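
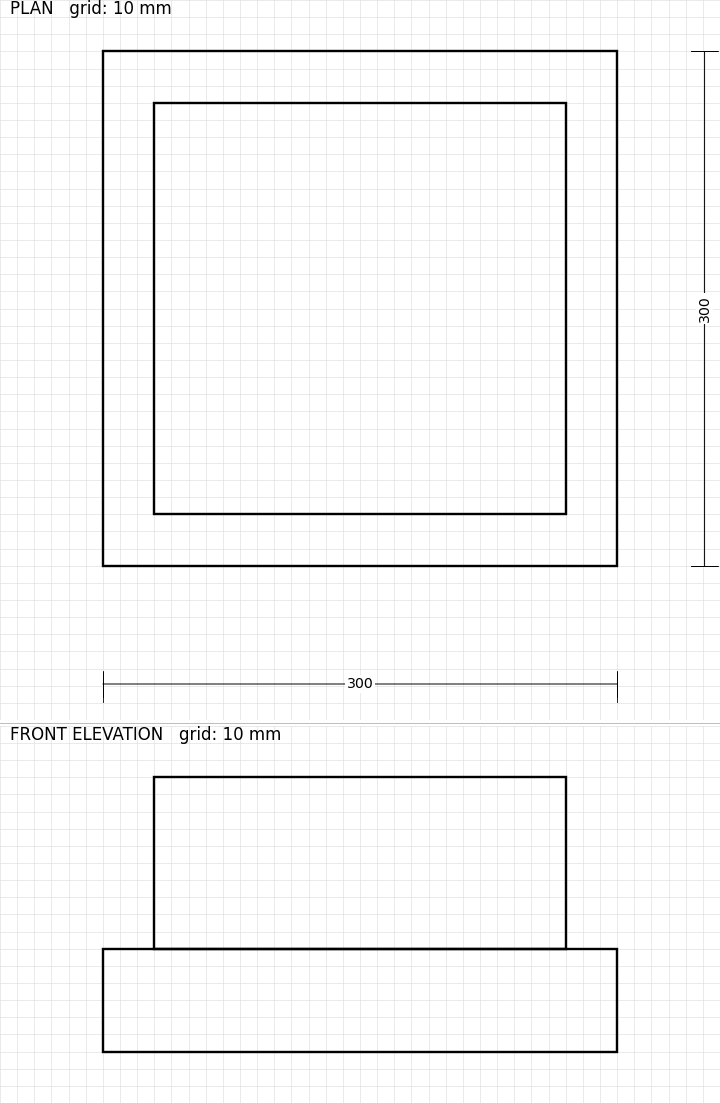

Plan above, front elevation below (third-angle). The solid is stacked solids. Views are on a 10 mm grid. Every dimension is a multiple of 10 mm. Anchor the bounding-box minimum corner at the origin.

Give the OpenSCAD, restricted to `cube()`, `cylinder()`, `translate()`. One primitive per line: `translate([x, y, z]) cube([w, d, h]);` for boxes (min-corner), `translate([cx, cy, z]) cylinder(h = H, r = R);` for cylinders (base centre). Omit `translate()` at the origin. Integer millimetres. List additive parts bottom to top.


cube([300, 300, 60]);
translate([30, 30, 60]) cube([240, 240, 100]);


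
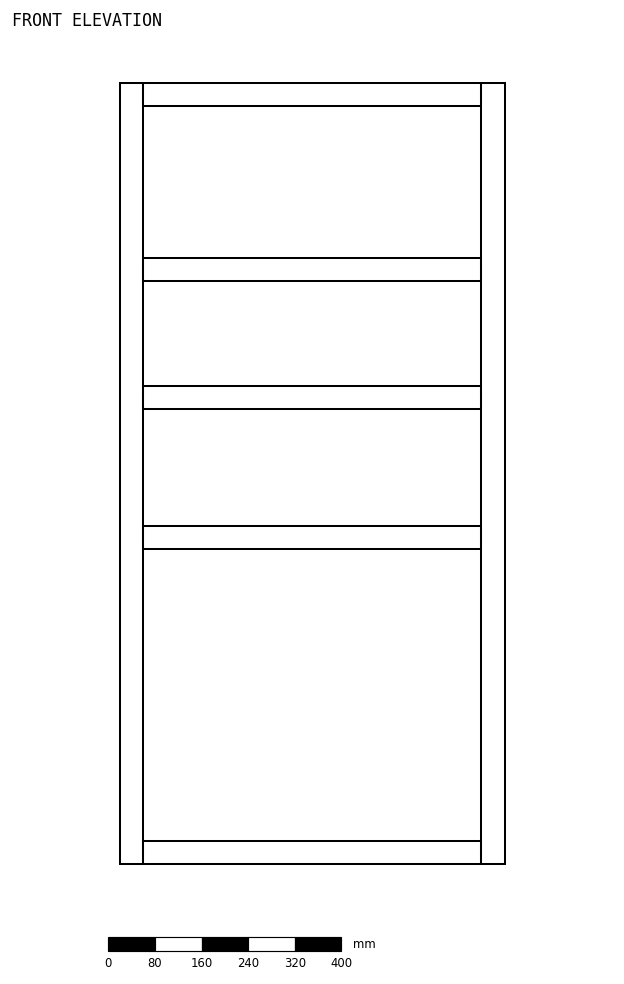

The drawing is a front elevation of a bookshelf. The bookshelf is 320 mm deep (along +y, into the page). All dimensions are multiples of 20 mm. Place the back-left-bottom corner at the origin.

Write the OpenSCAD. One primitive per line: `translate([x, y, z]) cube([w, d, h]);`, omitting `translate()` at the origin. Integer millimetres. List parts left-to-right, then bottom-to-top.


cube([40, 320, 1340]);
translate([40, 0, 0]) cube([580, 320, 40]);
translate([40, 0, 540]) cube([580, 320, 40]);
translate([40, 0, 780]) cube([580, 320, 40]);
translate([40, 0, 1000]) cube([580, 320, 40]);
translate([40, 0, 1300]) cube([580, 320, 40]);
translate([620, 0, 0]) cube([40, 320, 1340]);


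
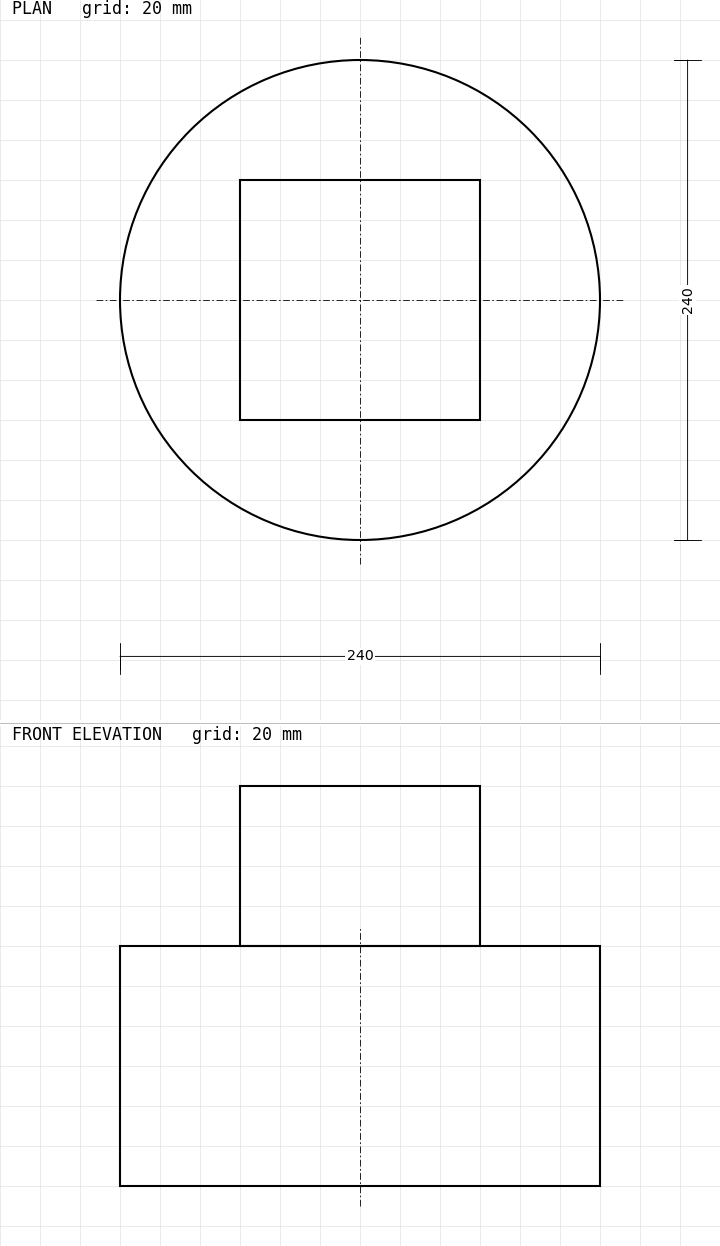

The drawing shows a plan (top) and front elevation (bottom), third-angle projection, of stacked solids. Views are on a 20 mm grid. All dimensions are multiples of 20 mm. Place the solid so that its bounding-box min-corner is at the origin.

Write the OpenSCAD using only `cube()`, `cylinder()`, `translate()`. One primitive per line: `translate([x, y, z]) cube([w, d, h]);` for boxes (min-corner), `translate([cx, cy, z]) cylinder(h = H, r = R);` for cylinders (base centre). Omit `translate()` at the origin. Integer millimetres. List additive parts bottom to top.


translate([120, 120, 0]) cylinder(h = 120, r = 120);
translate([60, 60, 120]) cube([120, 120, 80]);


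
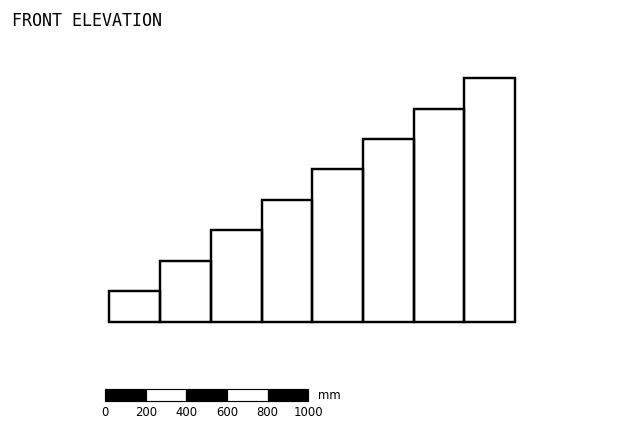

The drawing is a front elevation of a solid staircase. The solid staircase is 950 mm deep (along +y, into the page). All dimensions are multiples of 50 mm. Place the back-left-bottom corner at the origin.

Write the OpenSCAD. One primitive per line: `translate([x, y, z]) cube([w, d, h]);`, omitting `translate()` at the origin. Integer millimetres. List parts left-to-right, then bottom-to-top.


cube([250, 950, 150]);
translate([250, 0, 0]) cube([250, 950, 300]);
translate([500, 0, 0]) cube([250, 950, 450]);
translate([750, 0, 0]) cube([250, 950, 600]);
translate([1000, 0, 0]) cube([250, 950, 750]);
translate([1250, 0, 0]) cube([250, 950, 900]);
translate([1500, 0, 0]) cube([250, 950, 1050]);
translate([1750, 0, 0]) cube([250, 950, 1200]);


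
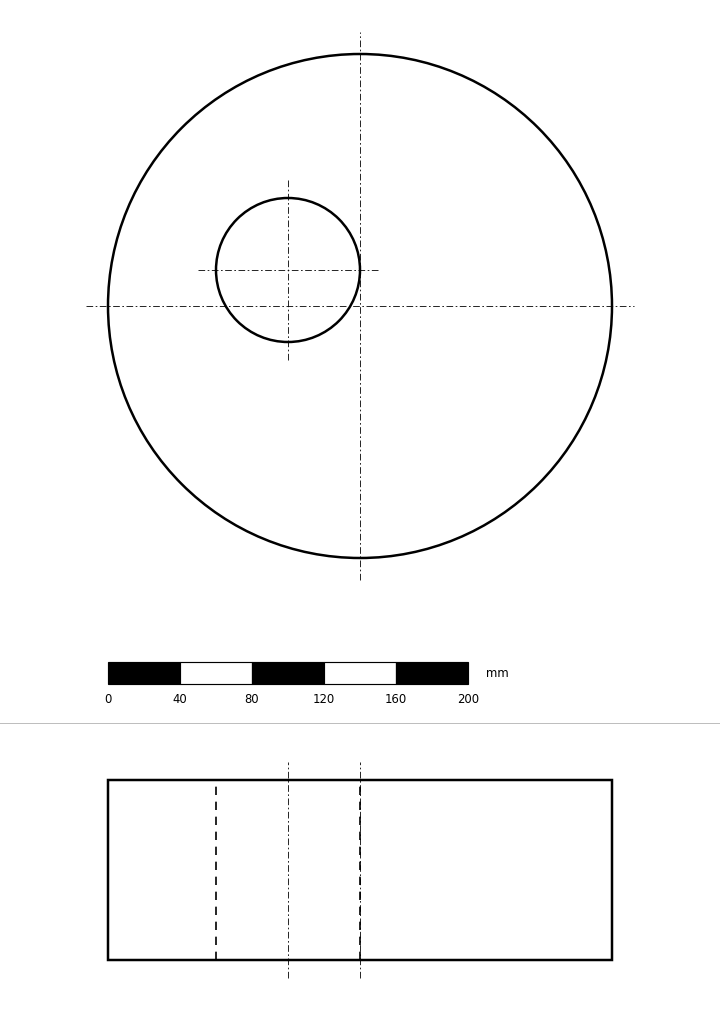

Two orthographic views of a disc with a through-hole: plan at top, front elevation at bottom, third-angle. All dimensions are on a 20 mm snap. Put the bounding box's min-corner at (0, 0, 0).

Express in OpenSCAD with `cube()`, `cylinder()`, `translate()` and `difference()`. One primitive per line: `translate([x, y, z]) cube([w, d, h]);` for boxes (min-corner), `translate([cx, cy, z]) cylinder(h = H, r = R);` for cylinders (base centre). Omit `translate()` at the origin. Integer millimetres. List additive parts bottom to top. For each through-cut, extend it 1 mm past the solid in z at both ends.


difference() {
  translate([140, 140, 0]) cylinder(h = 100, r = 140);
  translate([100, 160, -1]) cylinder(h = 102, r = 40);
}


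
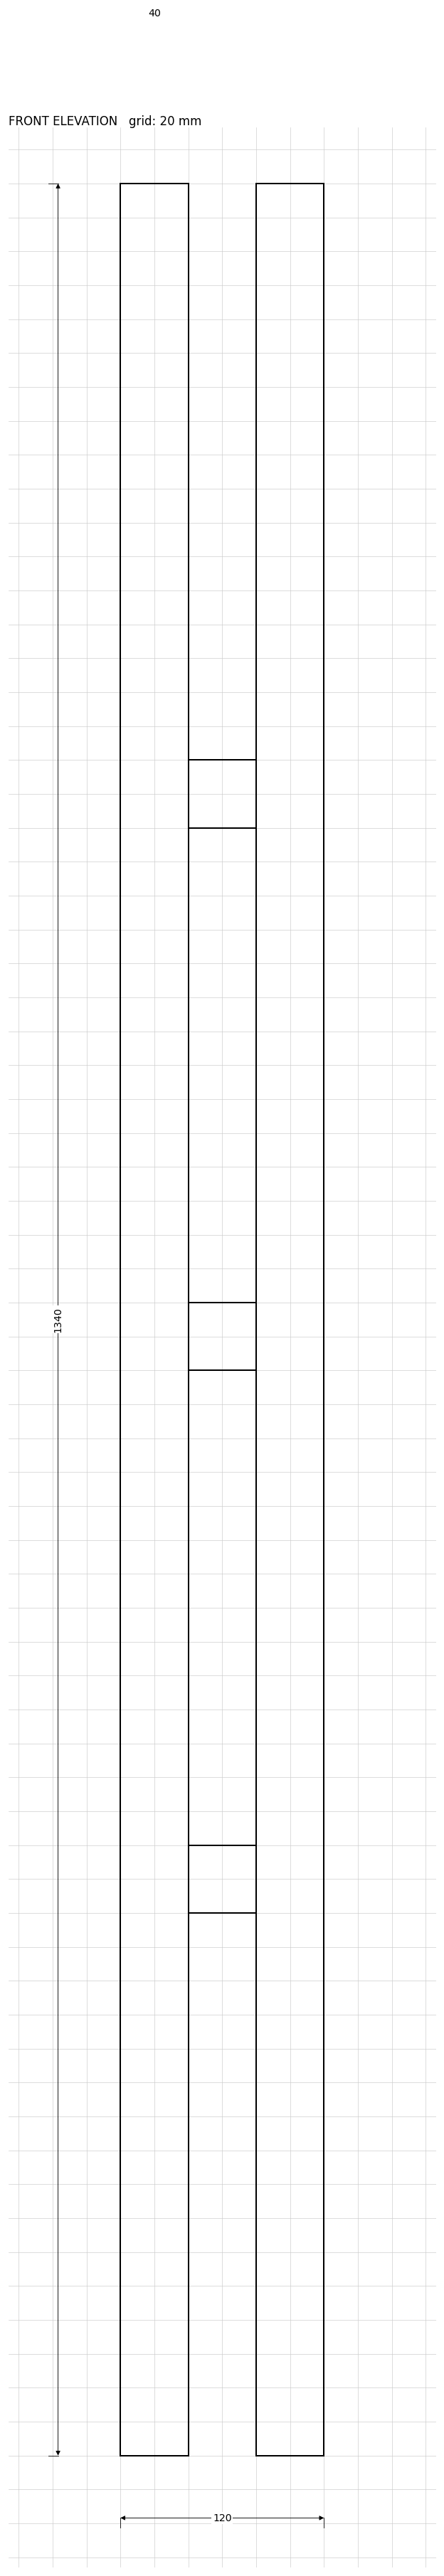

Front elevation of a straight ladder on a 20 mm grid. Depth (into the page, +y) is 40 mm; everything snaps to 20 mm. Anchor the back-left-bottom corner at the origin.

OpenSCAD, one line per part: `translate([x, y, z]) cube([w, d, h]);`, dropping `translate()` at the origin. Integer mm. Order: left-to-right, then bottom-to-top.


cube([40, 40, 1340]);
translate([40, 0, 320]) cube([40, 40, 40]);
translate([40, 0, 640]) cube([40, 40, 40]);
translate([40, 0, 960]) cube([40, 40, 40]);
translate([80, 0, 0]) cube([40, 40, 1340]);


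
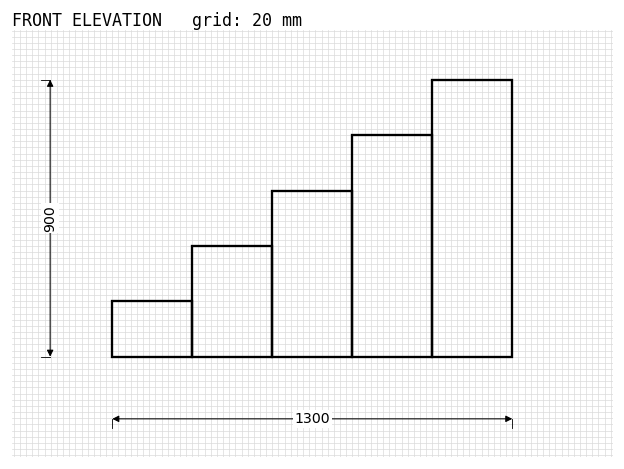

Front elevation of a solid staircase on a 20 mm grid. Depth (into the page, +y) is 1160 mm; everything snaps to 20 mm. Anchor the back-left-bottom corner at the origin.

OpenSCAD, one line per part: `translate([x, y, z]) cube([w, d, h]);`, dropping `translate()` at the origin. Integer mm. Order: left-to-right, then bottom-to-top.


cube([260, 1160, 180]);
translate([260, 0, 0]) cube([260, 1160, 360]);
translate([520, 0, 0]) cube([260, 1160, 540]);
translate([780, 0, 0]) cube([260, 1160, 720]);
translate([1040, 0, 0]) cube([260, 1160, 900]);


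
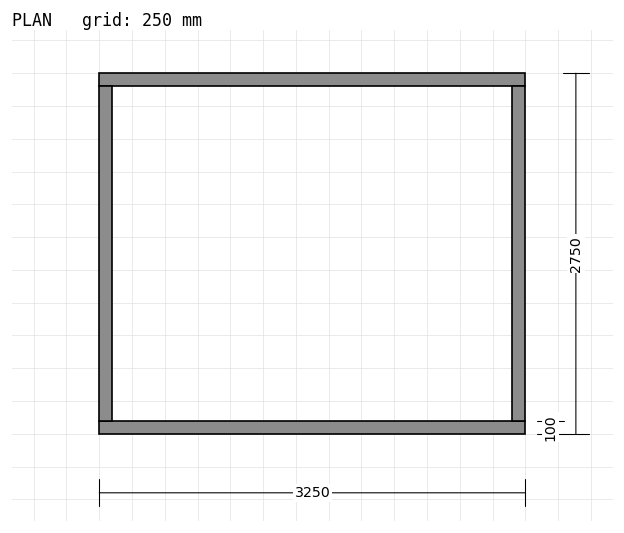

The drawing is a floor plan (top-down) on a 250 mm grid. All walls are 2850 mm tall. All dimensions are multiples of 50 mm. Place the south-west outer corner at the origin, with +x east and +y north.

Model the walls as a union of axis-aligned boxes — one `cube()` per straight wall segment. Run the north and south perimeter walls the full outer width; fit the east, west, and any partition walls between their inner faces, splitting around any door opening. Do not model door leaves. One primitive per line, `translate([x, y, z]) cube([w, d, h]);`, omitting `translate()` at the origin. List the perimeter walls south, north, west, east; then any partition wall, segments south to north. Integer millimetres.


cube([3250, 100, 2850]);
translate([0, 2650, 0]) cube([3250, 100, 2850]);
translate([0, 100, 0]) cube([100, 2550, 2850]);
translate([3150, 100, 0]) cube([100, 2550, 2850]);


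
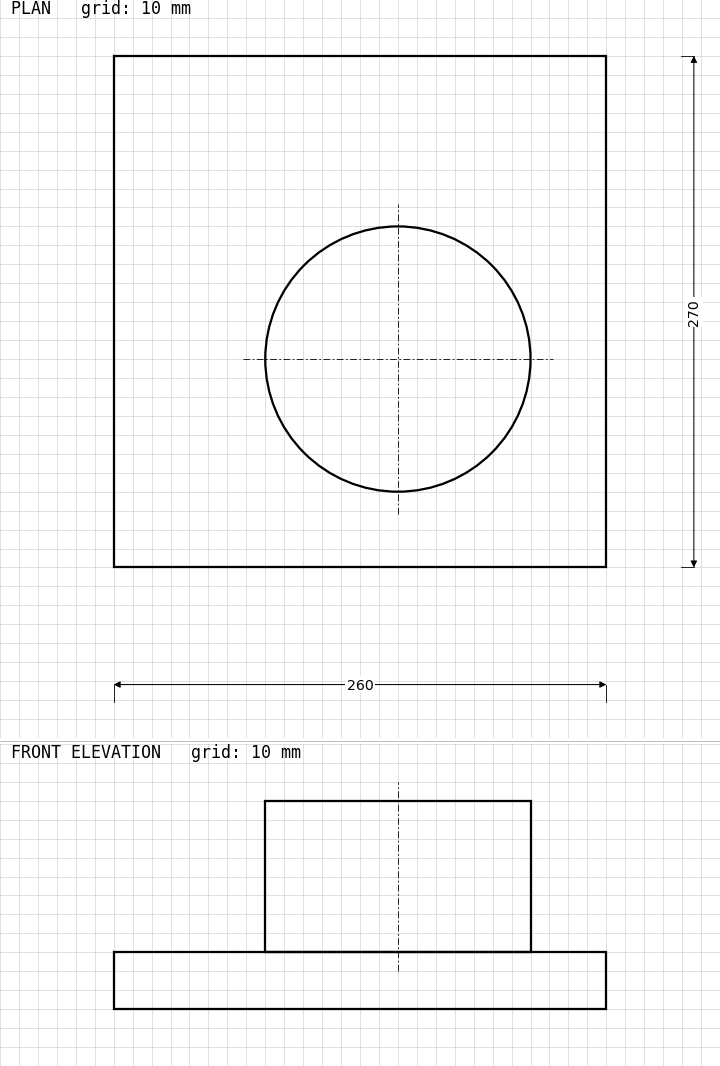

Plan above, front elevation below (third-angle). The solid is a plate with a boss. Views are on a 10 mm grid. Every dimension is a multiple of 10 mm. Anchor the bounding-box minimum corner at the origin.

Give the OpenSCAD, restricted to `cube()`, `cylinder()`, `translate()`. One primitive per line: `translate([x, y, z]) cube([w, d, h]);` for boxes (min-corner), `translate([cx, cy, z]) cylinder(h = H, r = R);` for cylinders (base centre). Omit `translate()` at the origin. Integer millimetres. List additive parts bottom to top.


cube([260, 270, 30]);
translate([150, 110, 30]) cylinder(h = 80, r = 70);


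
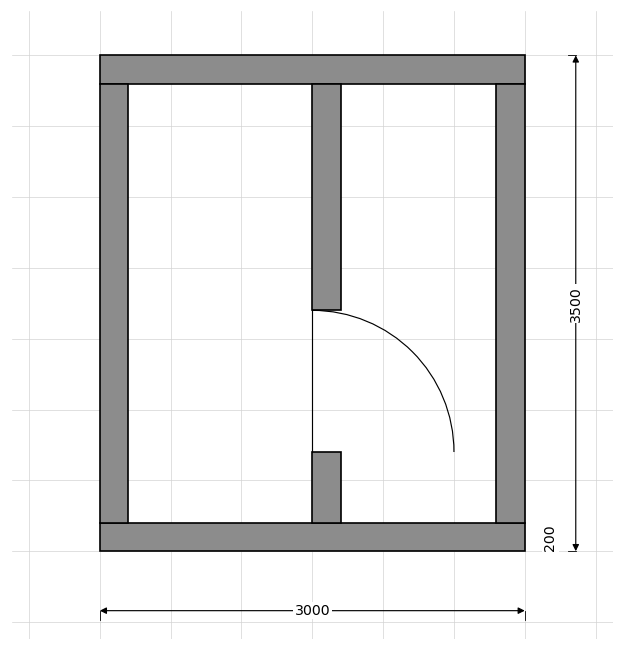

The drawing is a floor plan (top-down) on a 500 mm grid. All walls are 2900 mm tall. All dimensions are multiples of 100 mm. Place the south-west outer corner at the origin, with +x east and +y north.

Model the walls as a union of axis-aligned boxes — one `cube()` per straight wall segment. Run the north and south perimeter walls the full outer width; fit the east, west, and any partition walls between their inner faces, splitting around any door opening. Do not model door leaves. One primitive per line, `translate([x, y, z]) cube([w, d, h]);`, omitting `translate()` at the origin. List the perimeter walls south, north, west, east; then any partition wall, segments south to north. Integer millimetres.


cube([3000, 200, 2900]);
translate([0, 3300, 0]) cube([3000, 200, 2900]);
translate([0, 200, 0]) cube([200, 3100, 2900]);
translate([2800, 200, 0]) cube([200, 3100, 2900]);
translate([1500, 200, 0]) cube([200, 500, 2900]);
translate([1500, 1700, 0]) cube([200, 1600, 2900]);


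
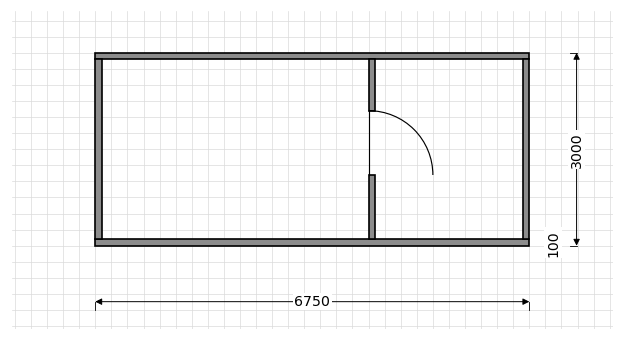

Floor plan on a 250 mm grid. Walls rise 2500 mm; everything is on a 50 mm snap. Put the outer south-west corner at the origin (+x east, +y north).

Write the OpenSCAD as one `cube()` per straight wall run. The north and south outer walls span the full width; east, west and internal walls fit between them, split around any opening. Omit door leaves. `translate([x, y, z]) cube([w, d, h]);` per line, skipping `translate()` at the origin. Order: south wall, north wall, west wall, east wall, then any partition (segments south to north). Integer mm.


cube([6750, 100, 2500]);
translate([0, 2900, 0]) cube([6750, 100, 2500]);
translate([0, 100, 0]) cube([100, 2800, 2500]);
translate([6650, 100, 0]) cube([100, 2800, 2500]);
translate([4250, 100, 0]) cube([100, 1000, 2500]);
translate([4250, 2100, 0]) cube([100, 800, 2500]);


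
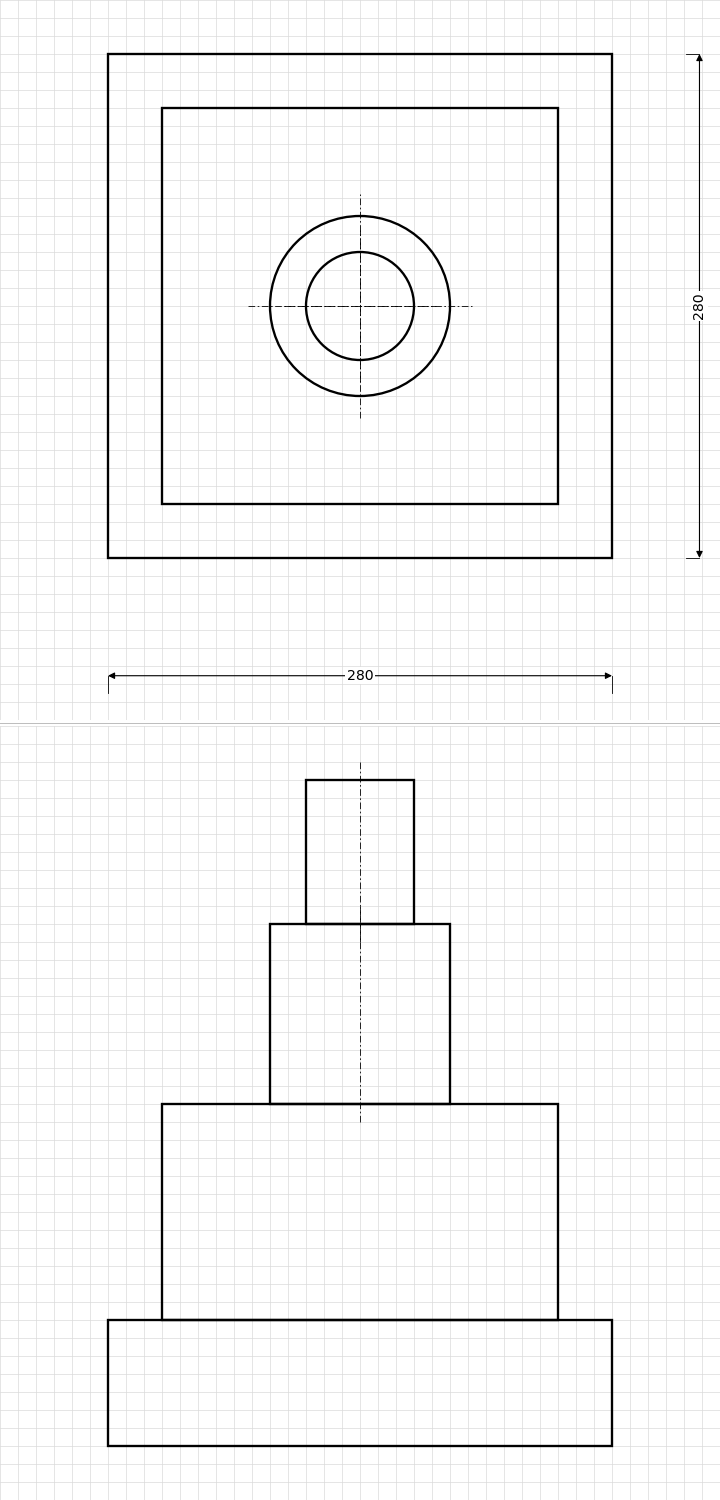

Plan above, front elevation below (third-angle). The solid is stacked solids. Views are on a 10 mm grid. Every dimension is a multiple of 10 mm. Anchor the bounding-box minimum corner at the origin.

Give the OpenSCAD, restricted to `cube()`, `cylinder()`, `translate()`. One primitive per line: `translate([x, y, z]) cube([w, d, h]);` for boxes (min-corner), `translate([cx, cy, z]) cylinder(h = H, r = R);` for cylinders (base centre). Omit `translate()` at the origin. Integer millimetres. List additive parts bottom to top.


cube([280, 280, 70]);
translate([30, 30, 70]) cube([220, 220, 120]);
translate([140, 140, 190]) cylinder(h = 100, r = 50);
translate([140, 140, 290]) cylinder(h = 80, r = 30);


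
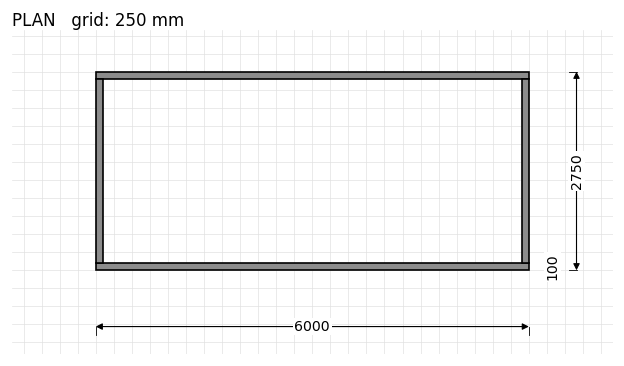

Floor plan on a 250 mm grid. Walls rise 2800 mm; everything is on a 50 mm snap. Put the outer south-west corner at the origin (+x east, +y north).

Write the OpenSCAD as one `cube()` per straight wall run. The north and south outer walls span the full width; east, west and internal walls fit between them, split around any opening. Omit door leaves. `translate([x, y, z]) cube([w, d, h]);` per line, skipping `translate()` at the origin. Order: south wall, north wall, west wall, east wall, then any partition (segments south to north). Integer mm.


cube([6000, 100, 2800]);
translate([0, 2650, 0]) cube([6000, 100, 2800]);
translate([0, 100, 0]) cube([100, 2550, 2800]);
translate([5900, 100, 0]) cube([100, 2550, 2800]);


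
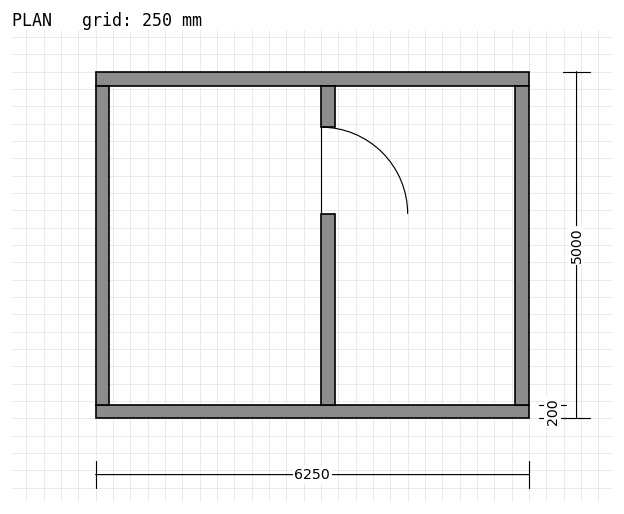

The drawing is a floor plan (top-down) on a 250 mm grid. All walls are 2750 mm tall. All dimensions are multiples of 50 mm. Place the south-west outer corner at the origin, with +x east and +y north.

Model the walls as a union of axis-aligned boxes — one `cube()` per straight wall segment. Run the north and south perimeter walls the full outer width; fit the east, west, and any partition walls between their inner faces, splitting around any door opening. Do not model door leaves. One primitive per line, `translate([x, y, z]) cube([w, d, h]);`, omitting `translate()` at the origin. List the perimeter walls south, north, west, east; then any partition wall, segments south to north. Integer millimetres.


cube([6250, 200, 2750]);
translate([0, 4800, 0]) cube([6250, 200, 2750]);
translate([0, 200, 0]) cube([200, 4600, 2750]);
translate([6050, 200, 0]) cube([200, 4600, 2750]);
translate([3250, 200, 0]) cube([200, 2750, 2750]);
translate([3250, 4200, 0]) cube([200, 600, 2750]);


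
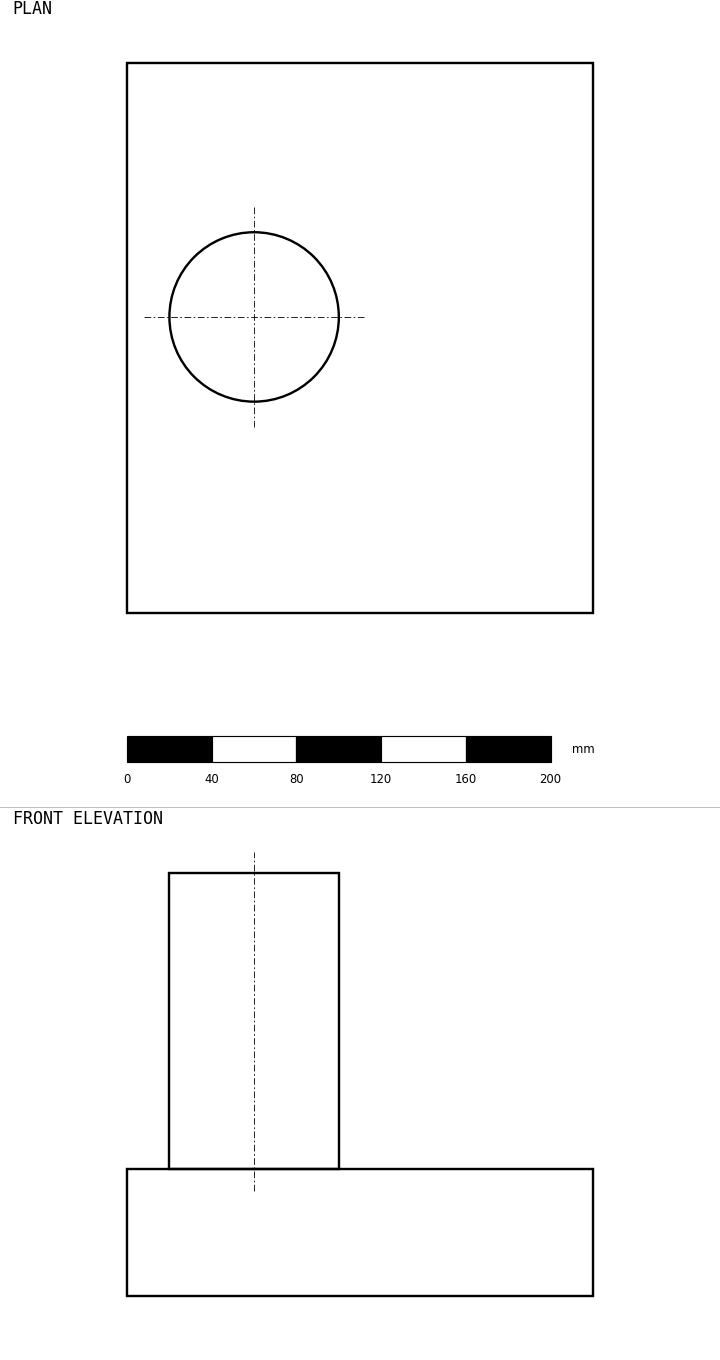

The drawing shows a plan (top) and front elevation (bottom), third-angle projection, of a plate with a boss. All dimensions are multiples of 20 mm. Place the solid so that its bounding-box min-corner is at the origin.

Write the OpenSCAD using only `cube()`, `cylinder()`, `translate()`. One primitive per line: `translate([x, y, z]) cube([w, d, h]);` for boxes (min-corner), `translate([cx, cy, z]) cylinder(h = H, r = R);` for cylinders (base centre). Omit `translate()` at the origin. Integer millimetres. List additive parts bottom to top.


cube([220, 260, 60]);
translate([60, 140, 60]) cylinder(h = 140, r = 40);


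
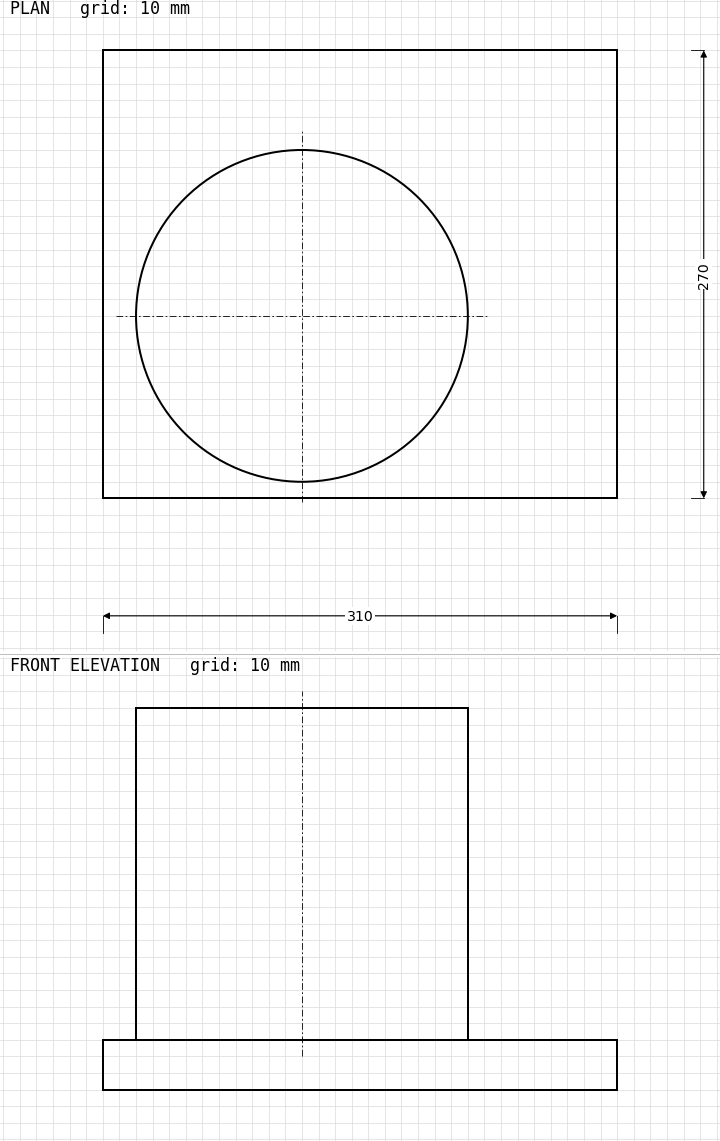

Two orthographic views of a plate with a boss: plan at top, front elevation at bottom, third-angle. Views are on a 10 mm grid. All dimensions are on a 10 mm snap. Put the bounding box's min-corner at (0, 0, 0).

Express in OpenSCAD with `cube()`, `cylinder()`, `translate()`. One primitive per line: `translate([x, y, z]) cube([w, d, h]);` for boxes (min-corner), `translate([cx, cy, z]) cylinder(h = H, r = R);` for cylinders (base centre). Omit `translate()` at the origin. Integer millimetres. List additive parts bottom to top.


cube([310, 270, 30]);
translate([120, 110, 30]) cylinder(h = 200, r = 100);


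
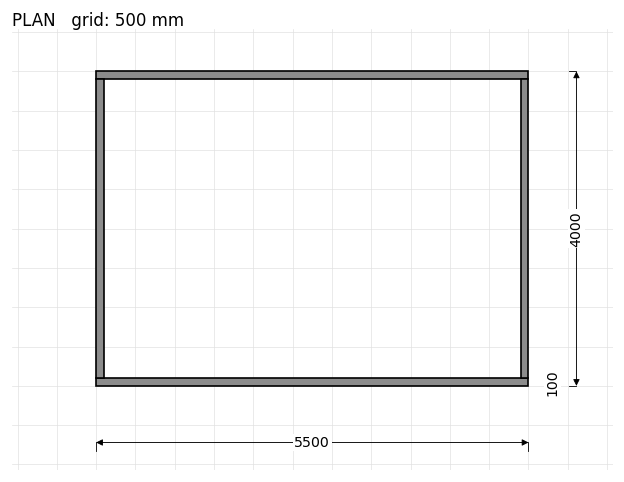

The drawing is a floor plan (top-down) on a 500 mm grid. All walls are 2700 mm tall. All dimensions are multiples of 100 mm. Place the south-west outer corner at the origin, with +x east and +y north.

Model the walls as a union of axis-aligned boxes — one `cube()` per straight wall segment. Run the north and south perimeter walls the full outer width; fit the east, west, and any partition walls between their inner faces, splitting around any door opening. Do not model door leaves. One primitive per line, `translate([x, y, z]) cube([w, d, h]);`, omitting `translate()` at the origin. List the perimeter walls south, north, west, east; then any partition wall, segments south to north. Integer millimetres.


cube([5500, 100, 2700]);
translate([0, 3900, 0]) cube([5500, 100, 2700]);
translate([0, 100, 0]) cube([100, 3800, 2700]);
translate([5400, 100, 0]) cube([100, 3800, 2700]);


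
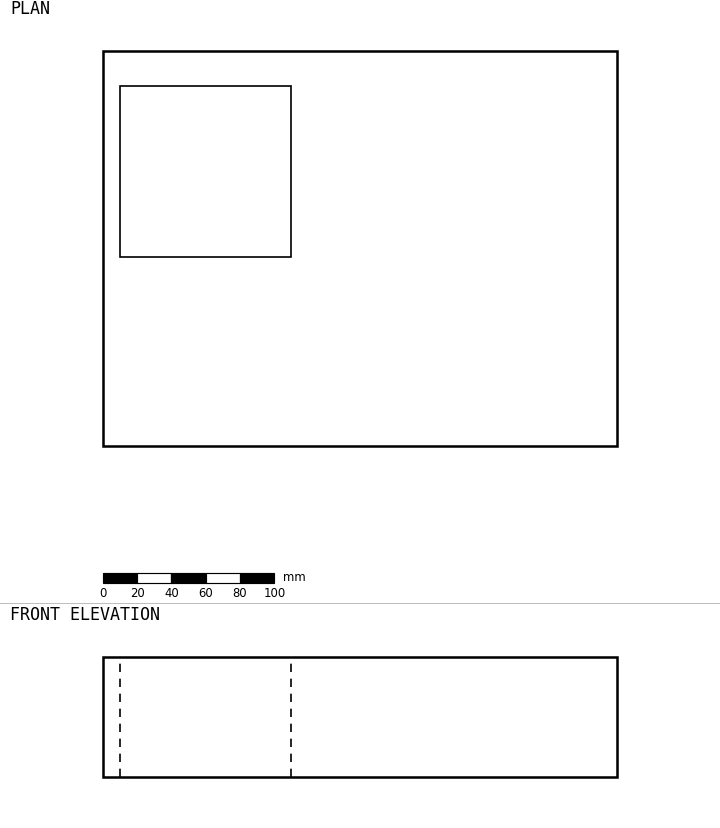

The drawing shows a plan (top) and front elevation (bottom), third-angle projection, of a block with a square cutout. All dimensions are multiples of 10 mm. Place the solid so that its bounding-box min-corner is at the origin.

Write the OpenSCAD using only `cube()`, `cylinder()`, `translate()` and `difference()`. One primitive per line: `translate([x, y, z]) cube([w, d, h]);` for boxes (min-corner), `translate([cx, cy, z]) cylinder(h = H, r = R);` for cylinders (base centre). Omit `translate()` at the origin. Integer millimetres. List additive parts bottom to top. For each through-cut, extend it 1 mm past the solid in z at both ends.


difference() {
  cube([300, 230, 70]);
  translate([10, 110, -1]) cube([100, 100, 72]);
}


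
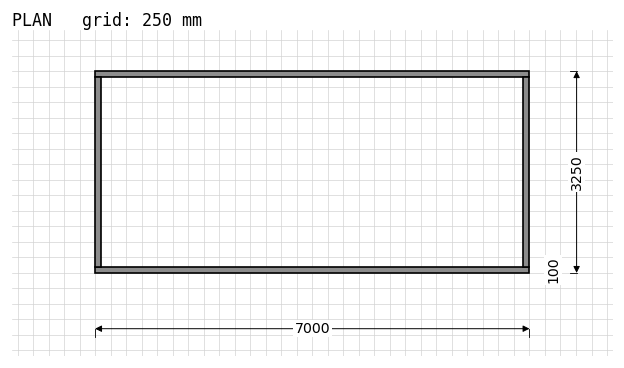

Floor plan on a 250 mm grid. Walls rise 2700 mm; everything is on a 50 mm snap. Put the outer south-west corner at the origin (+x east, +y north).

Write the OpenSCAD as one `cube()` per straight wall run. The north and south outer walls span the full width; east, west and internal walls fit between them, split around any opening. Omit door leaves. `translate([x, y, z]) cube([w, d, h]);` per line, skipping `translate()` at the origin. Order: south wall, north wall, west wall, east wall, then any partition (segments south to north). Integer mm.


cube([7000, 100, 2700]);
translate([0, 3150, 0]) cube([7000, 100, 2700]);
translate([0, 100, 0]) cube([100, 3050, 2700]);
translate([6900, 100, 0]) cube([100, 3050, 2700]);


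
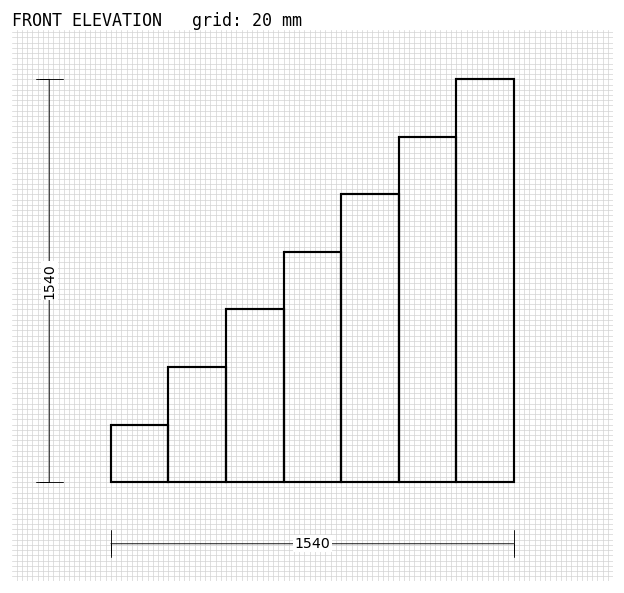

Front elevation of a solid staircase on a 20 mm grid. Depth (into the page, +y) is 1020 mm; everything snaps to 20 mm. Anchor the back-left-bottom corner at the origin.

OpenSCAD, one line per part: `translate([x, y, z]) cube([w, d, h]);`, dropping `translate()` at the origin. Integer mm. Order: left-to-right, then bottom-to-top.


cube([220, 1020, 220]);
translate([220, 0, 0]) cube([220, 1020, 440]);
translate([440, 0, 0]) cube([220, 1020, 660]);
translate([660, 0, 0]) cube([220, 1020, 880]);
translate([880, 0, 0]) cube([220, 1020, 1100]);
translate([1100, 0, 0]) cube([220, 1020, 1320]);
translate([1320, 0, 0]) cube([220, 1020, 1540]);


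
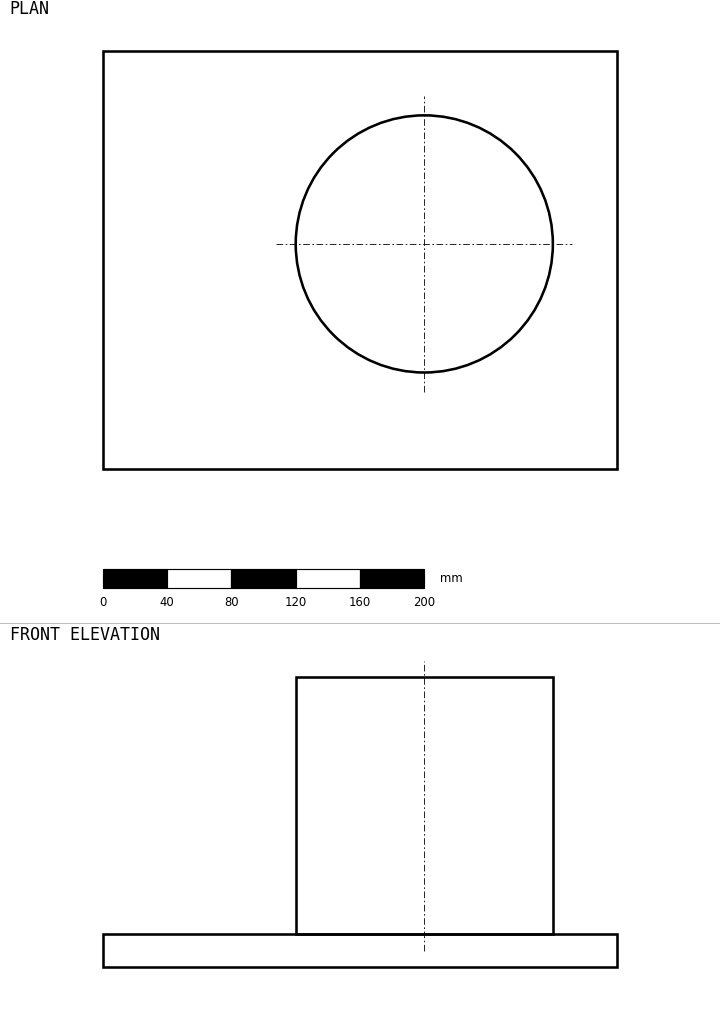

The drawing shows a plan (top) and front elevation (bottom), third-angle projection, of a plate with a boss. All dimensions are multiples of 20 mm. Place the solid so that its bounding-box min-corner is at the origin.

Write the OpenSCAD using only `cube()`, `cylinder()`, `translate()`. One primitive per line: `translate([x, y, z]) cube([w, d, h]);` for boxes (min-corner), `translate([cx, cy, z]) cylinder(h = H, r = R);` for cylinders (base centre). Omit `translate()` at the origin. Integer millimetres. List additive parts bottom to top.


cube([320, 260, 20]);
translate([200, 140, 20]) cylinder(h = 160, r = 80);


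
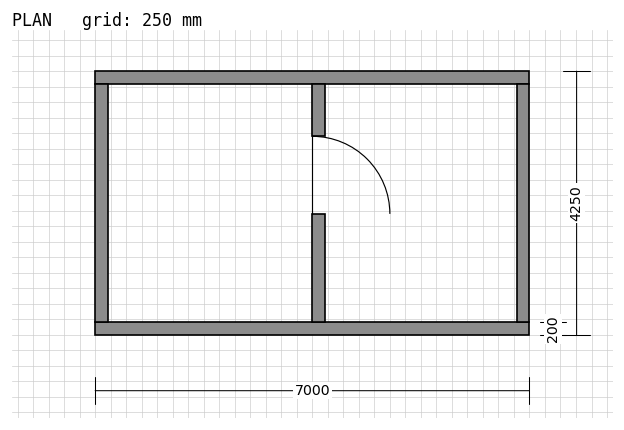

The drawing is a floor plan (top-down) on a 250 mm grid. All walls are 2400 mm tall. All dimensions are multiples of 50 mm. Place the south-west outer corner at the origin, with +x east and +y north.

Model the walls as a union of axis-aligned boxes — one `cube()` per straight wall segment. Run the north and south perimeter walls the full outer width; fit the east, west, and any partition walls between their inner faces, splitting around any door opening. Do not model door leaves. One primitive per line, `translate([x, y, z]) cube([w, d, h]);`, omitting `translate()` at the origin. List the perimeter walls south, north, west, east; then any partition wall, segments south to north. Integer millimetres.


cube([7000, 200, 2400]);
translate([0, 4050, 0]) cube([7000, 200, 2400]);
translate([0, 200, 0]) cube([200, 3850, 2400]);
translate([6800, 200, 0]) cube([200, 3850, 2400]);
translate([3500, 200, 0]) cube([200, 1750, 2400]);
translate([3500, 3200, 0]) cube([200, 850, 2400]);


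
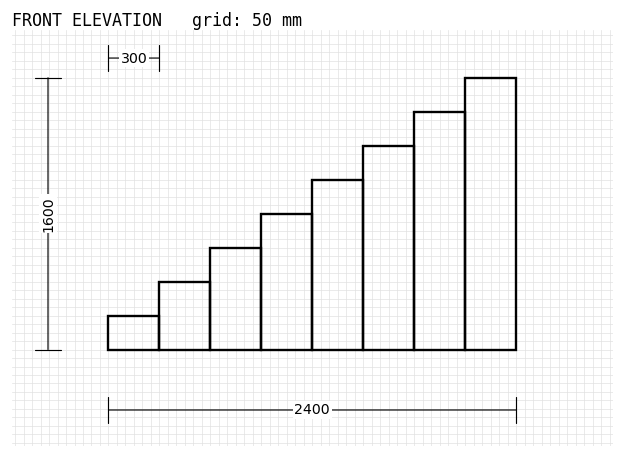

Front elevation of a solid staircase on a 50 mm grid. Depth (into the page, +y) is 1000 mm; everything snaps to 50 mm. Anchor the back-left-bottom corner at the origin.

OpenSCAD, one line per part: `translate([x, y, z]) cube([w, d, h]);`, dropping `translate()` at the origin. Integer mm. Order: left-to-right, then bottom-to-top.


cube([300, 1000, 200]);
translate([300, 0, 0]) cube([300, 1000, 400]);
translate([600, 0, 0]) cube([300, 1000, 600]);
translate([900, 0, 0]) cube([300, 1000, 800]);
translate([1200, 0, 0]) cube([300, 1000, 1000]);
translate([1500, 0, 0]) cube([300, 1000, 1200]);
translate([1800, 0, 0]) cube([300, 1000, 1400]);
translate([2100, 0, 0]) cube([300, 1000, 1600]);


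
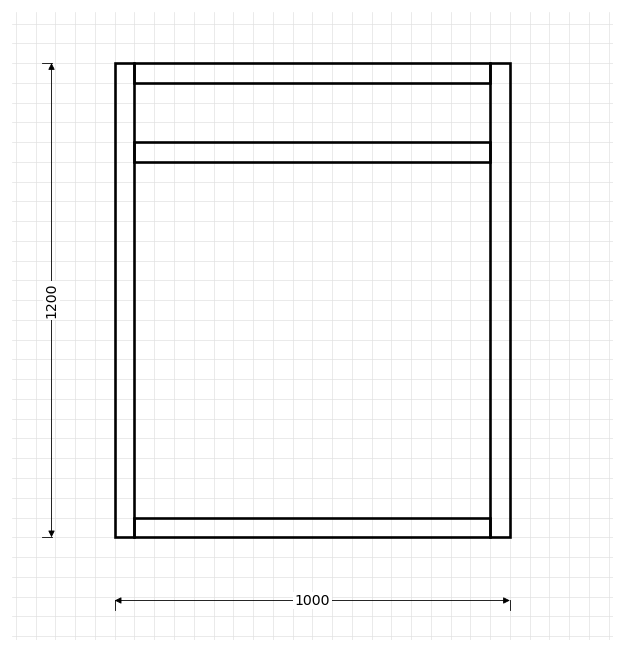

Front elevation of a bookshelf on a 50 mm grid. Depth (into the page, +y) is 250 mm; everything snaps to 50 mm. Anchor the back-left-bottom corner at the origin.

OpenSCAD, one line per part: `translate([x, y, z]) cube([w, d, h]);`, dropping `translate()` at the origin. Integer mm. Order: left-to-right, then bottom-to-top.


cube([50, 250, 1200]);
translate([50, 0, 0]) cube([900, 250, 50]);
translate([50, 0, 950]) cube([900, 250, 50]);
translate([50, 0, 1150]) cube([900, 250, 50]);
translate([950, 0, 0]) cube([50, 250, 1200]);


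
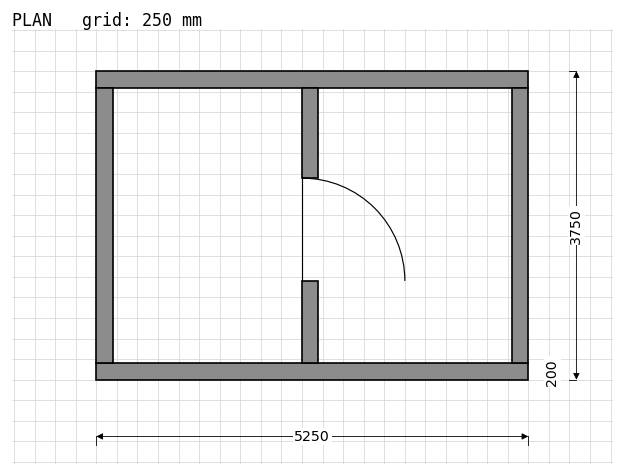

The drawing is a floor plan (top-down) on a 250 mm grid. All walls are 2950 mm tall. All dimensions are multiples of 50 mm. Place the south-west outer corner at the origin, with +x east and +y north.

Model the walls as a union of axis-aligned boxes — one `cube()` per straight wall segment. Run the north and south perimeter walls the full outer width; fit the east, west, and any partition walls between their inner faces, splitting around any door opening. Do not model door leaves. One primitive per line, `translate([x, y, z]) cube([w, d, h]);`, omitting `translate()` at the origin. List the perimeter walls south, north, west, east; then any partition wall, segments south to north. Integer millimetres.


cube([5250, 200, 2950]);
translate([0, 3550, 0]) cube([5250, 200, 2950]);
translate([0, 200, 0]) cube([200, 3350, 2950]);
translate([5050, 200, 0]) cube([200, 3350, 2950]);
translate([2500, 200, 0]) cube([200, 1000, 2950]);
translate([2500, 2450, 0]) cube([200, 1100, 2950]);


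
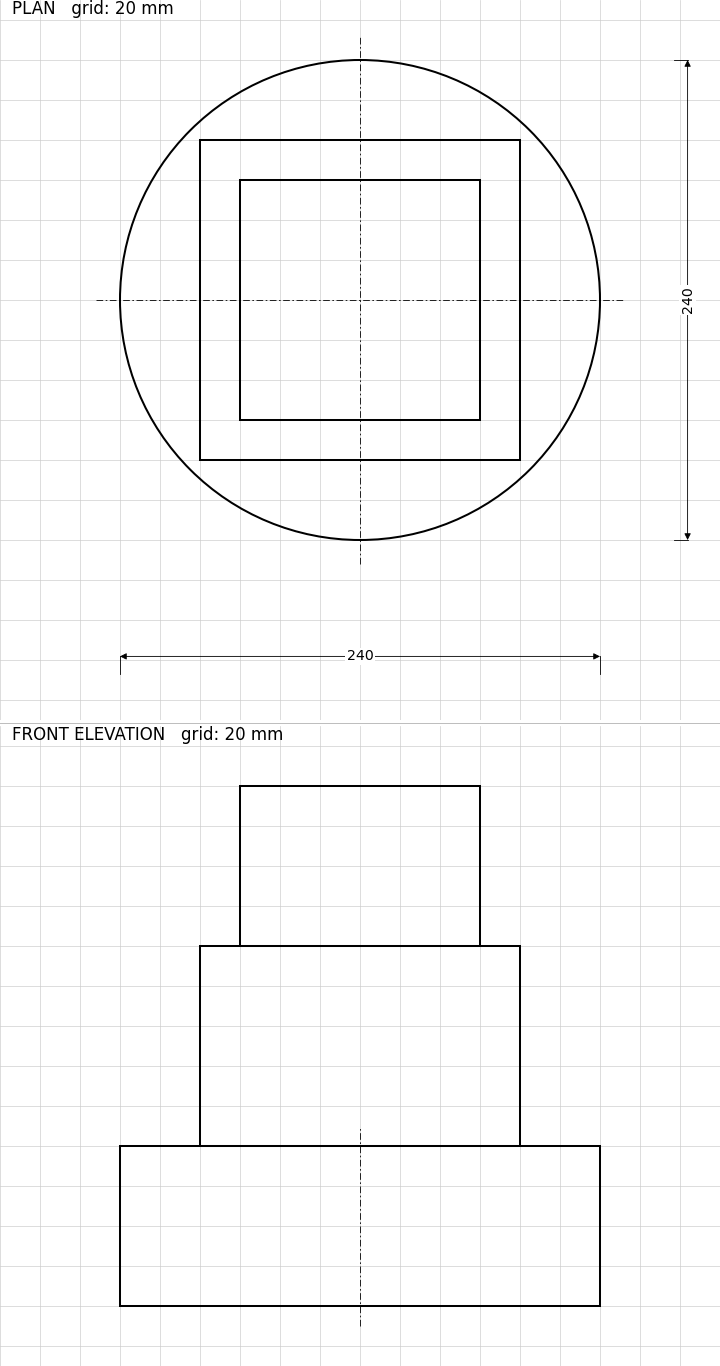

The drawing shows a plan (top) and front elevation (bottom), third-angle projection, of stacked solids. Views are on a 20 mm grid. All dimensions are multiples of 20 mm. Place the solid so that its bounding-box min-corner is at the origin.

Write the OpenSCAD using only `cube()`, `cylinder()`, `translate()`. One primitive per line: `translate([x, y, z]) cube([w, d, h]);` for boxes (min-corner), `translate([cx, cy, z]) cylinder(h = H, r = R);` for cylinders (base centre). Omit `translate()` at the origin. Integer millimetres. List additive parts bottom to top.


translate([120, 120, 0]) cylinder(h = 80, r = 120);
translate([40, 40, 80]) cube([160, 160, 100]);
translate([60, 60, 180]) cube([120, 120, 80]);


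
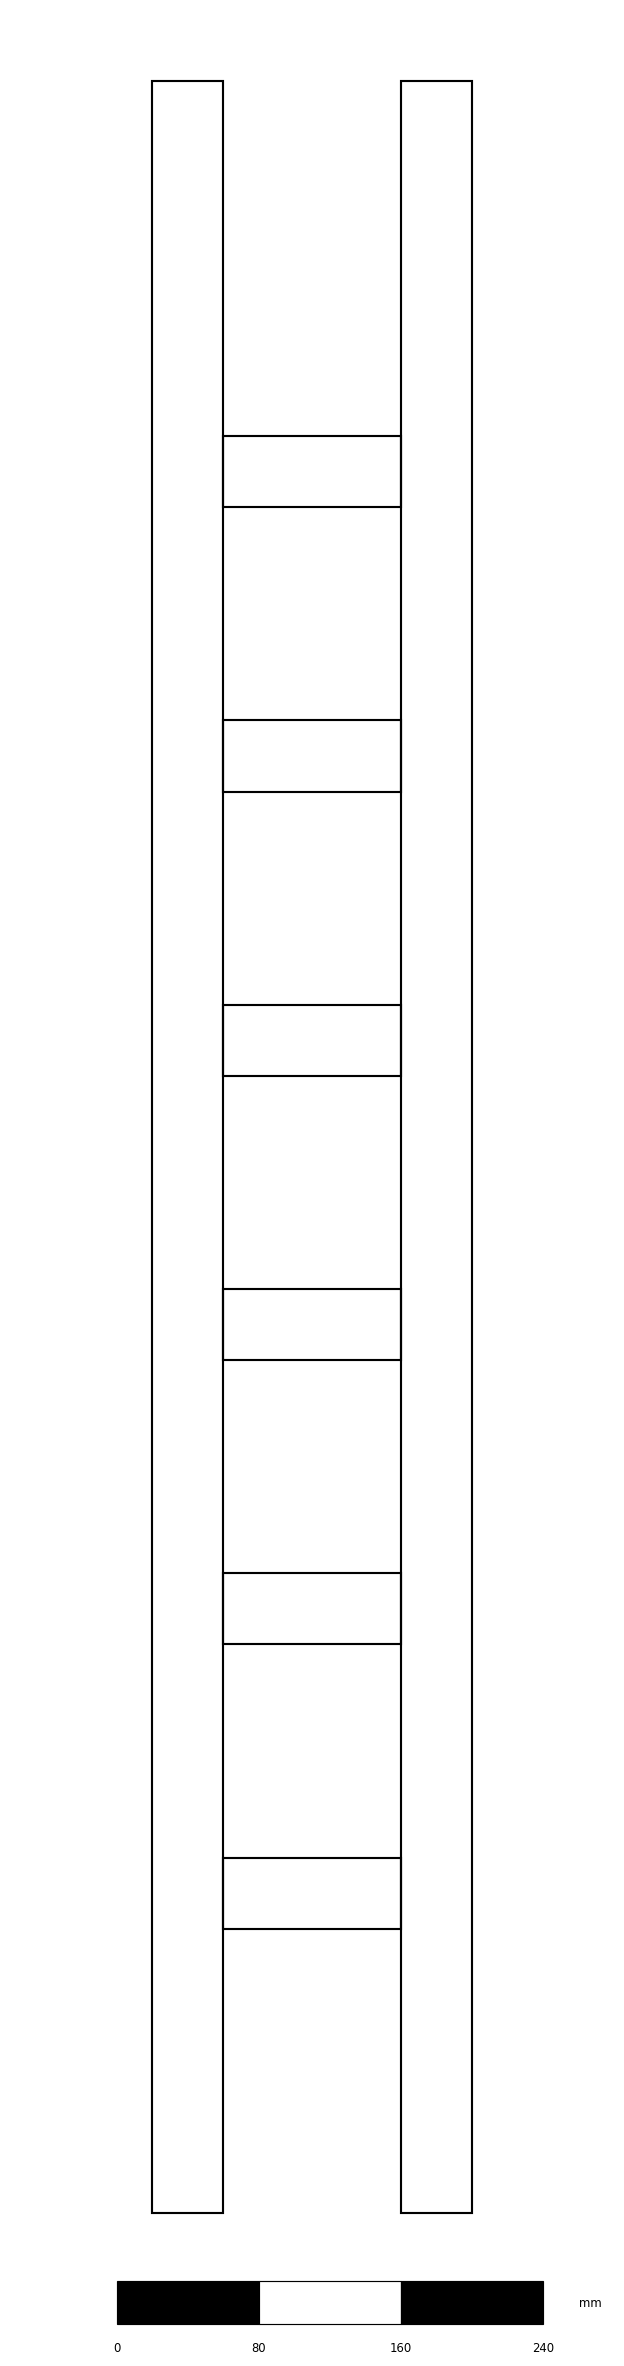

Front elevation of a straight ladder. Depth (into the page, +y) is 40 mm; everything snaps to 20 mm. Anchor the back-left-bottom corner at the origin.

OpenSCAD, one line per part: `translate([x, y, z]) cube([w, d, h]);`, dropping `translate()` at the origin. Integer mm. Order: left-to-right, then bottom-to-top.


cube([40, 40, 1200]);
translate([40, 0, 160]) cube([100, 40, 40]);
translate([40, 0, 320]) cube([100, 40, 40]);
translate([40, 0, 480]) cube([100, 40, 40]);
translate([40, 0, 640]) cube([100, 40, 40]);
translate([40, 0, 800]) cube([100, 40, 40]);
translate([40, 0, 960]) cube([100, 40, 40]);
translate([140, 0, 0]) cube([40, 40, 1200]);


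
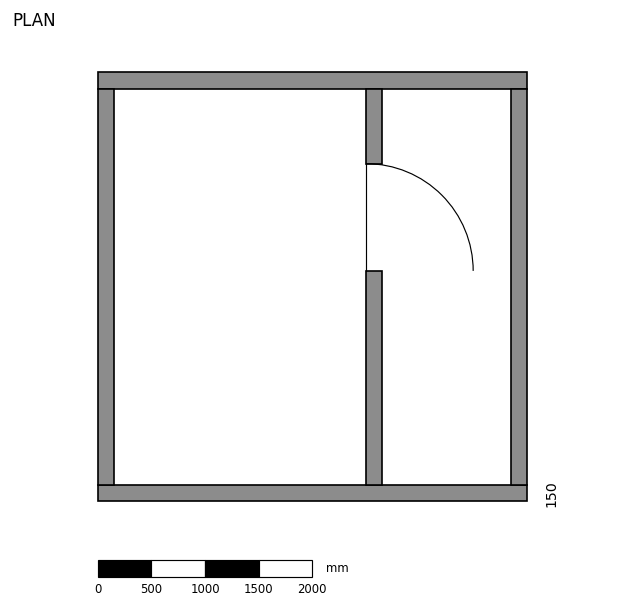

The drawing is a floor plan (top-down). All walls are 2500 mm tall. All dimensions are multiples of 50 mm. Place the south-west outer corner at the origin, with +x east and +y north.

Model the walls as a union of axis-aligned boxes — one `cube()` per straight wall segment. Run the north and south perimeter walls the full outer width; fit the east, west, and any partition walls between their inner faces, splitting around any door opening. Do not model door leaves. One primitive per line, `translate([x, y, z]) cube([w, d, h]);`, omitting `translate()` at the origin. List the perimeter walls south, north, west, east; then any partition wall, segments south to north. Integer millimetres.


cube([4000, 150, 2500]);
translate([0, 3850, 0]) cube([4000, 150, 2500]);
translate([0, 150, 0]) cube([150, 3700, 2500]);
translate([3850, 150, 0]) cube([150, 3700, 2500]);
translate([2500, 150, 0]) cube([150, 2000, 2500]);
translate([2500, 3150, 0]) cube([150, 700, 2500]);


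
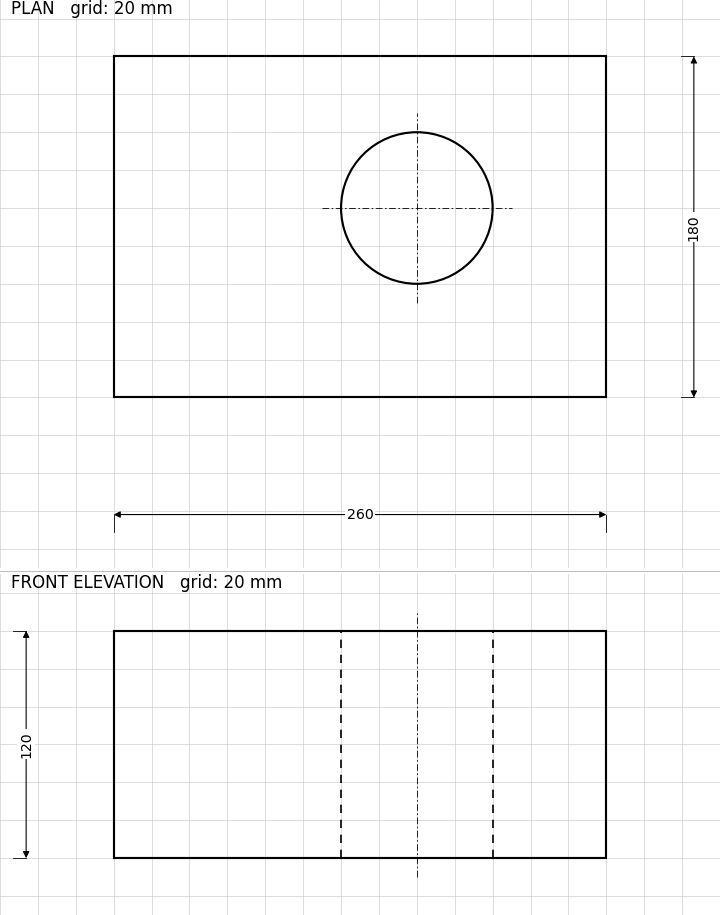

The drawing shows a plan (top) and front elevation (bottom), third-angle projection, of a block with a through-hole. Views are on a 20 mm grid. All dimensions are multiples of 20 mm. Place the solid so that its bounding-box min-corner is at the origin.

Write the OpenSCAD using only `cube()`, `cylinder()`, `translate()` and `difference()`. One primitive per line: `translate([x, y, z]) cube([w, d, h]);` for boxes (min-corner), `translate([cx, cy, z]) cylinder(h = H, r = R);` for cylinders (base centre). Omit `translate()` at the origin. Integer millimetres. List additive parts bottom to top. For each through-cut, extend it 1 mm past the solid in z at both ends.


difference() {
  cube([260, 180, 120]);
  translate([160, 100, -1]) cylinder(h = 122, r = 40);
}


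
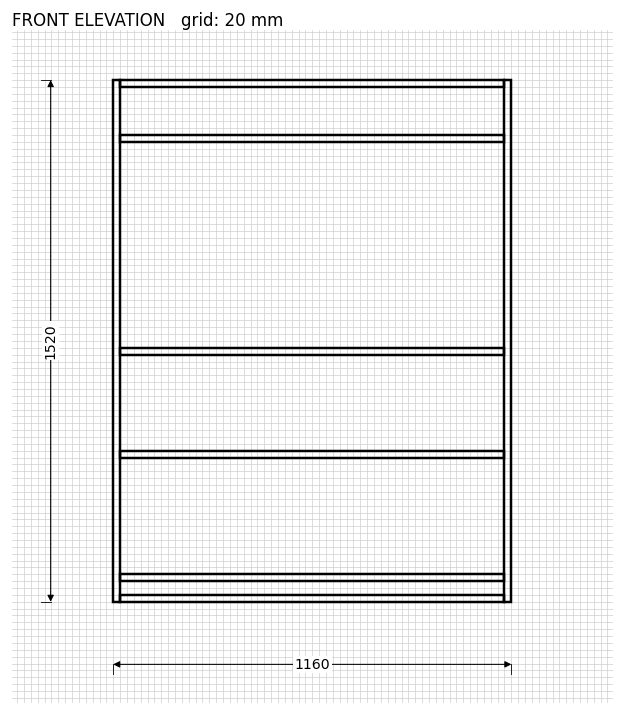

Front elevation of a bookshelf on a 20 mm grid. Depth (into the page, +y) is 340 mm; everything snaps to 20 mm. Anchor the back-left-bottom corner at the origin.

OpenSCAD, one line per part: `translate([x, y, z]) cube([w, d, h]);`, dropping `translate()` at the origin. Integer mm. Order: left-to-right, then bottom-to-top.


cube([20, 340, 1520]);
translate([20, 0, 0]) cube([1120, 340, 20]);
translate([20, 0, 60]) cube([1120, 340, 20]);
translate([20, 0, 420]) cube([1120, 340, 20]);
translate([20, 0, 720]) cube([1120, 340, 20]);
translate([20, 0, 1340]) cube([1120, 340, 20]);
translate([20, 0, 1500]) cube([1120, 340, 20]);
translate([1140, 0, 0]) cube([20, 340, 1520]);


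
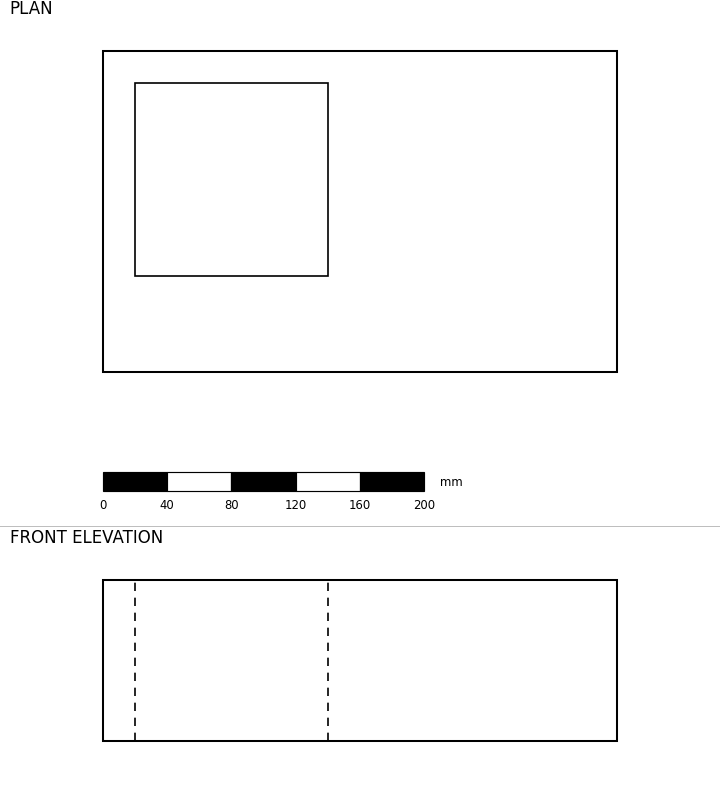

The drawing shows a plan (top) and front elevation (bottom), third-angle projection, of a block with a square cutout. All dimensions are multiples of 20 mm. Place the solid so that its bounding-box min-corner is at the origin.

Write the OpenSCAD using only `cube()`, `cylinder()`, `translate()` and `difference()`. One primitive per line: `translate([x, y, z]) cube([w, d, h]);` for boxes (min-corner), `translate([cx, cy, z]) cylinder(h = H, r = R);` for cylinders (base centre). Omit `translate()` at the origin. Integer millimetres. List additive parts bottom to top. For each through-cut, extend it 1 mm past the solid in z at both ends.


difference() {
  cube([320, 200, 100]);
  translate([20, 60, -1]) cube([120, 120, 102]);
}


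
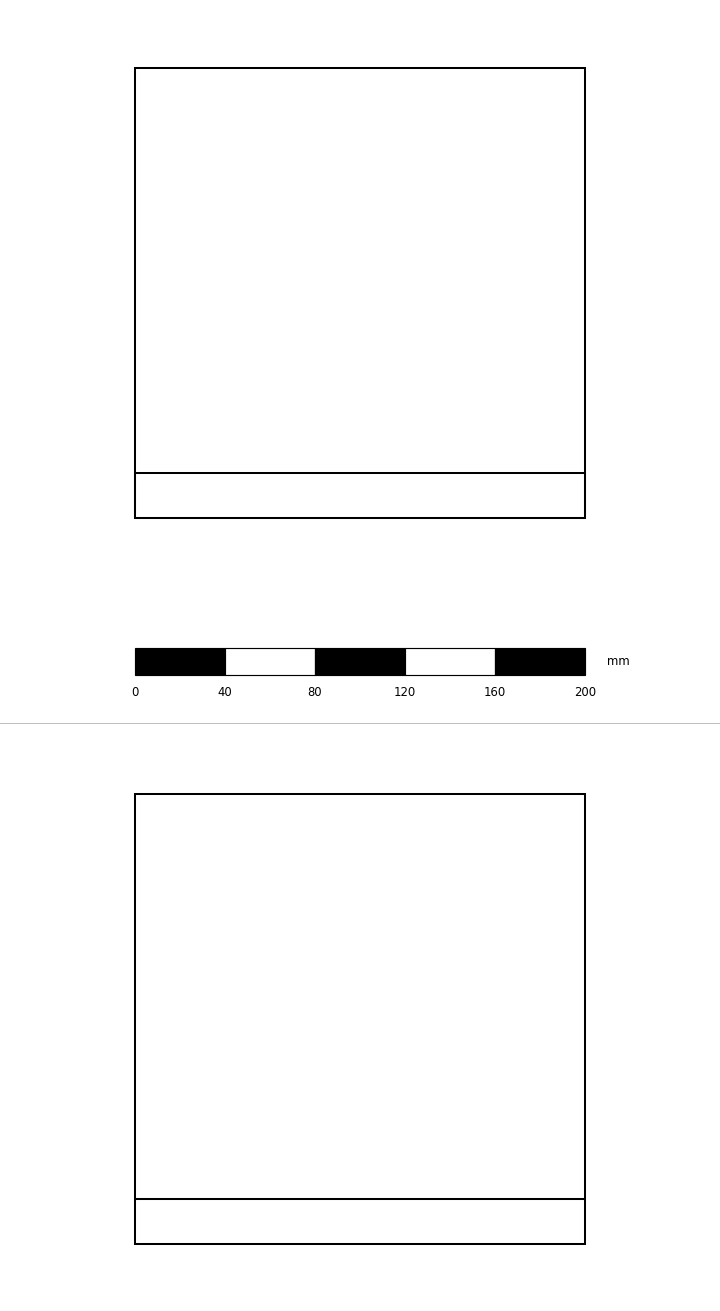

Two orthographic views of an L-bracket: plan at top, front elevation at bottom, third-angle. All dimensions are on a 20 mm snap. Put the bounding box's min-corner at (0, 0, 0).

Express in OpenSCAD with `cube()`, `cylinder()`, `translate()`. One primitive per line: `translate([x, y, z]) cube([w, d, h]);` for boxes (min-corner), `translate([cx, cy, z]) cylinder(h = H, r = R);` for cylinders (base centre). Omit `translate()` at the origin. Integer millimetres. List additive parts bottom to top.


cube([200, 200, 20]);
translate([0, 0, 20]) cube([200, 20, 180]);


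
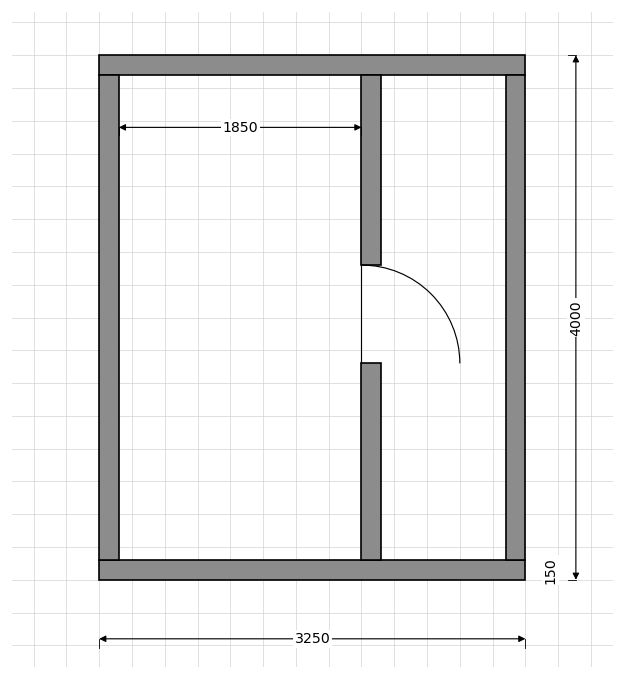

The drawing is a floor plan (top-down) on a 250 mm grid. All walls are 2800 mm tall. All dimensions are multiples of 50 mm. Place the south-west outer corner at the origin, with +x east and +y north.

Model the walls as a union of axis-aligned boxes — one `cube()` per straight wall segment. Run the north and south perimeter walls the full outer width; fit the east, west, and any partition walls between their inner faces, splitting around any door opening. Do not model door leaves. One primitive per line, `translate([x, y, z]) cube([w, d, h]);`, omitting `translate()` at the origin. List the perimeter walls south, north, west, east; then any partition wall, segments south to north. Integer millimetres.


cube([3250, 150, 2800]);
translate([0, 3850, 0]) cube([3250, 150, 2800]);
translate([0, 150, 0]) cube([150, 3700, 2800]);
translate([3100, 150, 0]) cube([150, 3700, 2800]);
translate([2000, 150, 0]) cube([150, 1500, 2800]);
translate([2000, 2400, 0]) cube([150, 1450, 2800]);


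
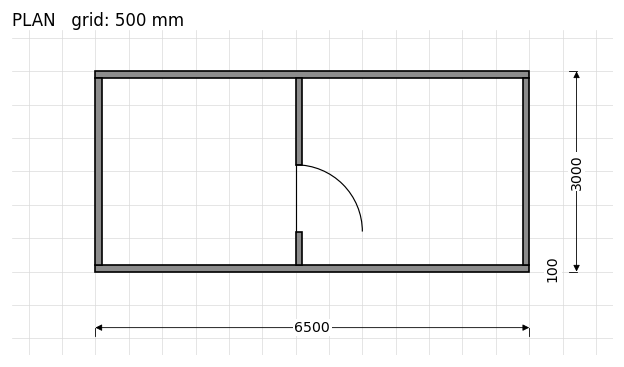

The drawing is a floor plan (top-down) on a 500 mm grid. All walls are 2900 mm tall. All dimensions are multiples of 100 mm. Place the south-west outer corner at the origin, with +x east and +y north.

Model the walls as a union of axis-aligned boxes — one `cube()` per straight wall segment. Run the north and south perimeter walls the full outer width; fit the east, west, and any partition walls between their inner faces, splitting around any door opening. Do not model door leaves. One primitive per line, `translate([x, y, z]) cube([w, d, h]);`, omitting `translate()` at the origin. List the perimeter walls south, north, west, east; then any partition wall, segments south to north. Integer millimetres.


cube([6500, 100, 2900]);
translate([0, 2900, 0]) cube([6500, 100, 2900]);
translate([0, 100, 0]) cube([100, 2800, 2900]);
translate([6400, 100, 0]) cube([100, 2800, 2900]);
translate([3000, 100, 0]) cube([100, 500, 2900]);
translate([3000, 1600, 0]) cube([100, 1300, 2900]);


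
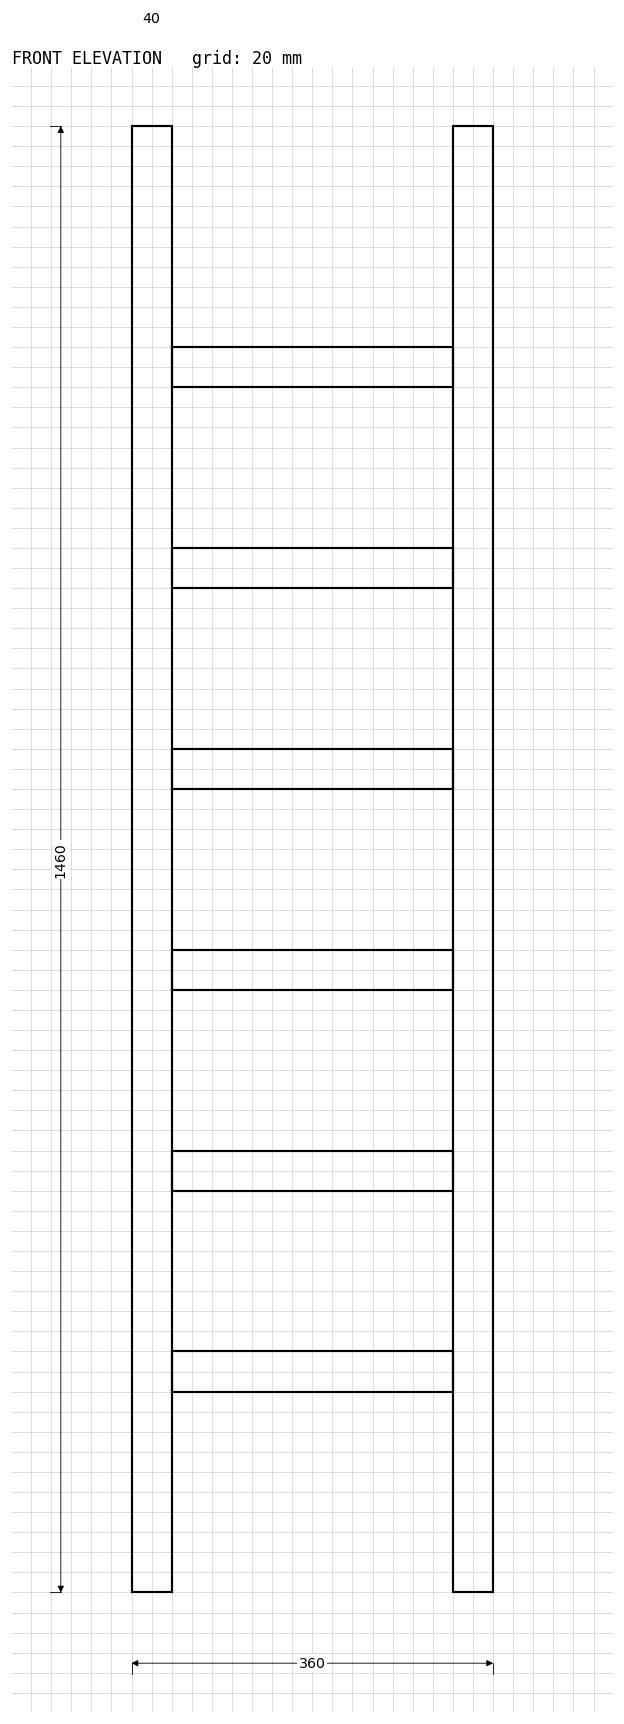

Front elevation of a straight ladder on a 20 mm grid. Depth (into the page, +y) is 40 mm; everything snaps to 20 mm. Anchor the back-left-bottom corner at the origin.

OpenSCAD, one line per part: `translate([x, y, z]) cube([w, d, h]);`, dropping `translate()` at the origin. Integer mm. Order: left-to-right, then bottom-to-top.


cube([40, 40, 1460]);
translate([40, 0, 200]) cube([280, 40, 40]);
translate([40, 0, 400]) cube([280, 40, 40]);
translate([40, 0, 600]) cube([280, 40, 40]);
translate([40, 0, 800]) cube([280, 40, 40]);
translate([40, 0, 1000]) cube([280, 40, 40]);
translate([40, 0, 1200]) cube([280, 40, 40]);
translate([320, 0, 0]) cube([40, 40, 1460]);


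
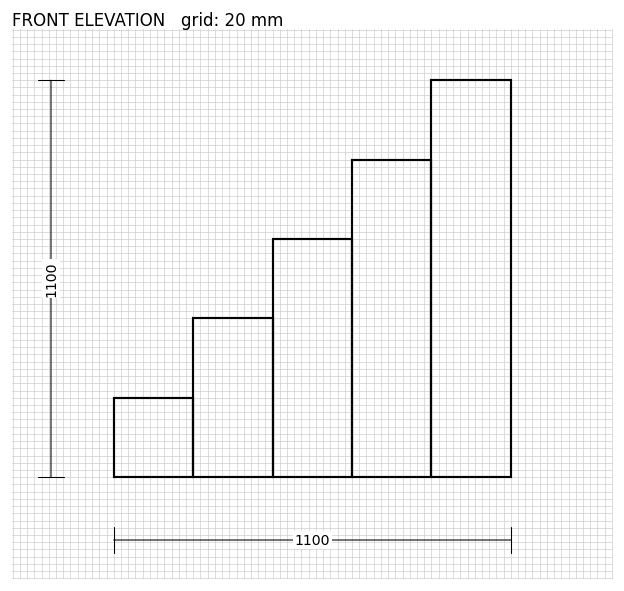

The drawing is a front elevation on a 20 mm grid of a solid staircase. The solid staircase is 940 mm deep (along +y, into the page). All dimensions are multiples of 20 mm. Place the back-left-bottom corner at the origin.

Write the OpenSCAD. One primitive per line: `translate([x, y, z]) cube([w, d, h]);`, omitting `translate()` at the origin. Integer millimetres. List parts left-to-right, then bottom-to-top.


cube([220, 940, 220]);
translate([220, 0, 0]) cube([220, 940, 440]);
translate([440, 0, 0]) cube([220, 940, 660]);
translate([660, 0, 0]) cube([220, 940, 880]);
translate([880, 0, 0]) cube([220, 940, 1100]);


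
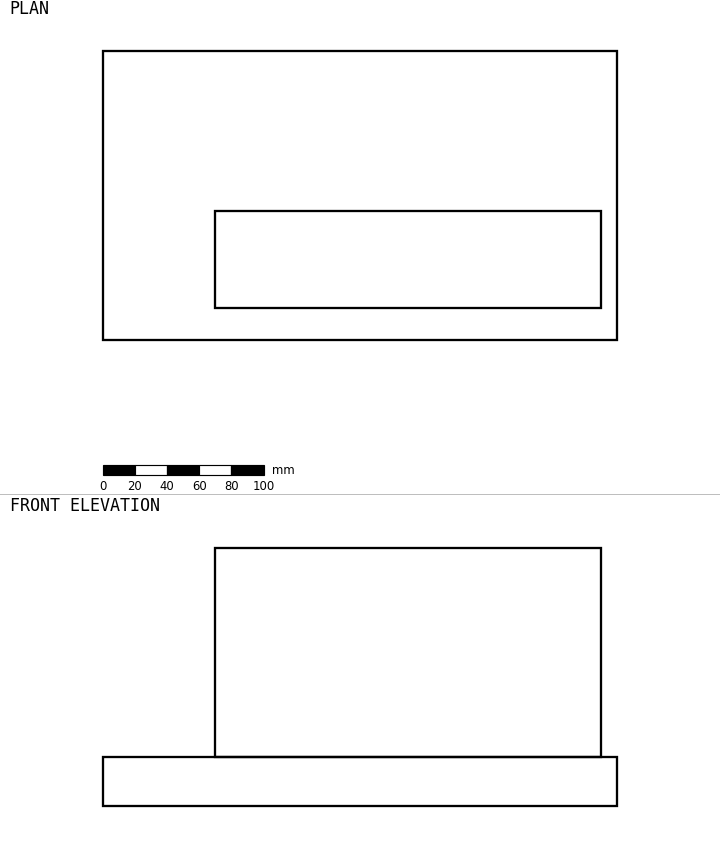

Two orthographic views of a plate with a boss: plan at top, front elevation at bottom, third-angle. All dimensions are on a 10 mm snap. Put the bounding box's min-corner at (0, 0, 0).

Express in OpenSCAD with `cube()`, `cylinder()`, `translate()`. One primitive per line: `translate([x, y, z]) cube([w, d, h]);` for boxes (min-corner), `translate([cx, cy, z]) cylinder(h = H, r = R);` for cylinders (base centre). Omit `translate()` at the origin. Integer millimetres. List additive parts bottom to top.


cube([320, 180, 30]);
translate([70, 20, 30]) cube([240, 60, 130]);
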